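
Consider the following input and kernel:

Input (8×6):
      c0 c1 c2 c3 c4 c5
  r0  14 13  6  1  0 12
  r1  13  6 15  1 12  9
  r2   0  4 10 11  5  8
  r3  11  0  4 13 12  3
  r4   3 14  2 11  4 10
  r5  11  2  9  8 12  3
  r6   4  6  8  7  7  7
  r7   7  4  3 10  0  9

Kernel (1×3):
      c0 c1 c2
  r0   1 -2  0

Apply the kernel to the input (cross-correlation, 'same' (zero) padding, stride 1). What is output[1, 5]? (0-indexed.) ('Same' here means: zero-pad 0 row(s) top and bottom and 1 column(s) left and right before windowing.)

The receptive field on the zero-padded input at this output position is [12 9 0]. Elementwise product with the kernel and sum: 12·1 + 9·-2.

-6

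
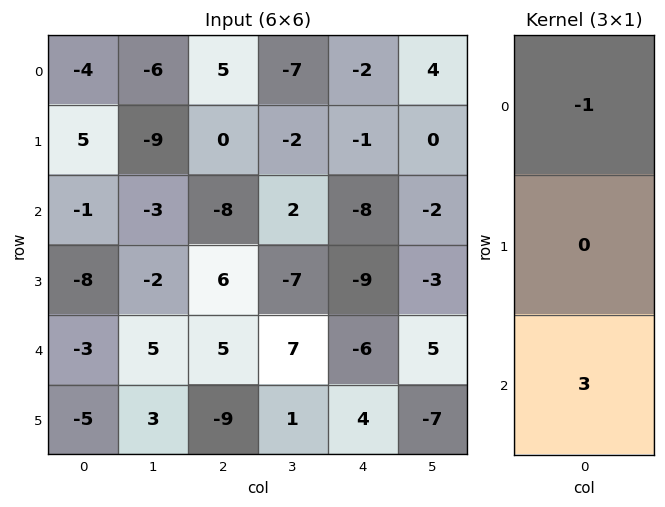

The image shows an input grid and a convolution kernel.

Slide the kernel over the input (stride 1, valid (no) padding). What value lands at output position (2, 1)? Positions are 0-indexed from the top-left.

The receptive field on the input at this output position is [-3 / -2 / 5]. Elementwise product with the kernel and sum: -3·-1 + 5·3.

18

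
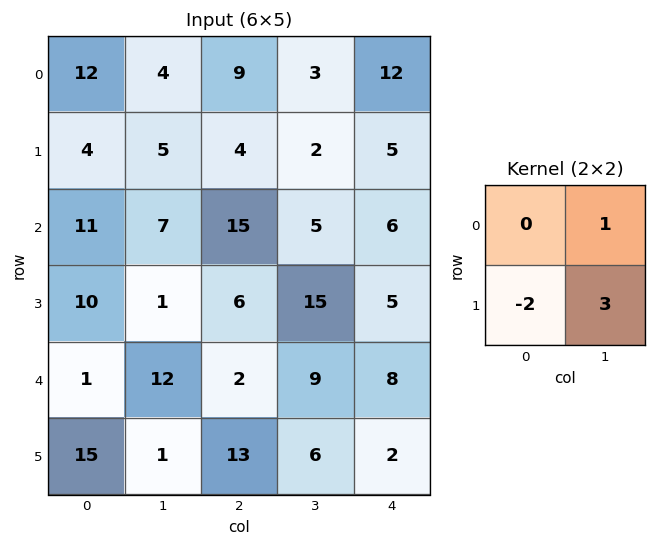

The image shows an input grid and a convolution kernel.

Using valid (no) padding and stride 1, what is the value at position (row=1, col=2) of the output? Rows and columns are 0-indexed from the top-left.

-13

The receptive field on the input at this output position is [4 2 / 15 5]. Elementwise product with the kernel and sum: 2·1 + 15·-2 + 5·3.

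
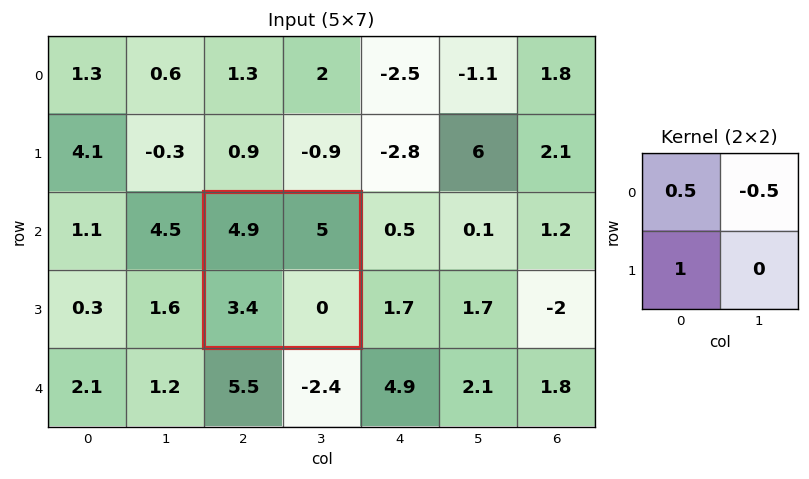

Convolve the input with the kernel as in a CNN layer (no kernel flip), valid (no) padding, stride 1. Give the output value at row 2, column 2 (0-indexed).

3.35

The receptive field on the input at this output position is [4.9 5 / 3.4 0]. Elementwise product with the kernel and sum: 4.9·0.5 + 5·-0.5 + 3.4·1.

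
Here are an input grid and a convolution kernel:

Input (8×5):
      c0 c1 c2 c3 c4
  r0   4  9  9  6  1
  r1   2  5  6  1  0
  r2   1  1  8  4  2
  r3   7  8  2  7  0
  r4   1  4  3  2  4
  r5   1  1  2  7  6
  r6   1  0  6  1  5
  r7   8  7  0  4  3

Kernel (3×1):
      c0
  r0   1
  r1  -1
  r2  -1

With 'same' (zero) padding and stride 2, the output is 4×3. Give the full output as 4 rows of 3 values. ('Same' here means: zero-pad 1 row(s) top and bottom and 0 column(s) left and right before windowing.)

-6 -15 -1
-6 -4 -2
5 -3 -10
-8 -4 -2

Output[0,0]: The receptive field on the zero-padded input at this output position is [0 / 4 / 2]. Elementwise product with the kernel and sum: 0·1 + 4·-1 + 2·-1.
Output[0,1]: The receptive field on the zero-padded input at this output position is [0 / 9 / 6]. Elementwise product with the kernel and sum: 0·1 + 9·-1 + 6·-1.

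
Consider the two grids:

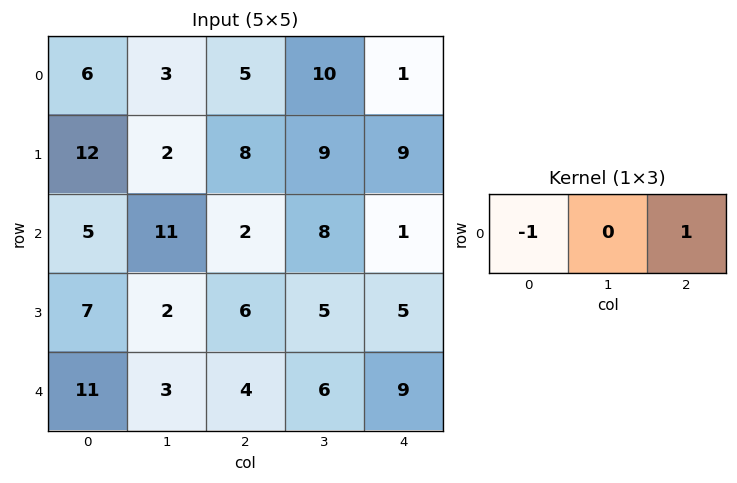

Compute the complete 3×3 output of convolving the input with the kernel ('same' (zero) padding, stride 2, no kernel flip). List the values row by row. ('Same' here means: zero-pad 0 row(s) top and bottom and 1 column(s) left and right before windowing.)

Output[0,0]: The receptive field on the zero-padded input at this output position is [0 6 3]. Elementwise product with the kernel and sum: 0·-1 + 3·1.

3 7 -10
11 -3 -8
3 3 -6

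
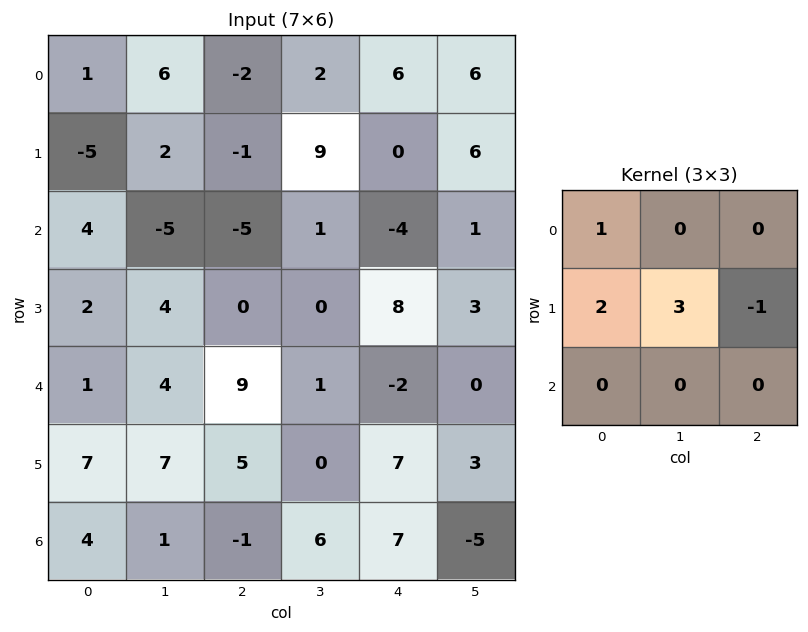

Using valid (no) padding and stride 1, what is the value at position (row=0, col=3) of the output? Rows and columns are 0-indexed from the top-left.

The receptive field on the input at this output position is [2 6 6 / 9 0 6 / 1 -4 1]. Elementwise product with the kernel and sum: 2·1 + 9·2 + 0·3 + 6·-1.

14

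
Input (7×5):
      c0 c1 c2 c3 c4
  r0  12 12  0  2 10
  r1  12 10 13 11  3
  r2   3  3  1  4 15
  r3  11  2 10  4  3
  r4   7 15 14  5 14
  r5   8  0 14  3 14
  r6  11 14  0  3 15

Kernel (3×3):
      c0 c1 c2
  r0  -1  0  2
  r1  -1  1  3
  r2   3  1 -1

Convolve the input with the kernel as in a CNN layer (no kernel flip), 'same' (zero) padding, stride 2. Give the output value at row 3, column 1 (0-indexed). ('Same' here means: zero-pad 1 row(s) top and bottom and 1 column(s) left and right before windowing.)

The receptive field on the zero-padded input at this output position is [0 14 3 / 14 0 3 / 0 0 0]. Elementwise product with the kernel and sum: 0·-1 + 3·2 + 14·-1 + 0·1 + 3·3 + 0·3 + 0·1 + 0·-1.

1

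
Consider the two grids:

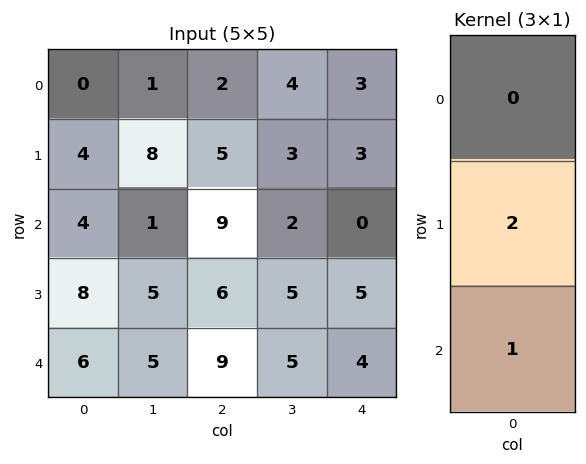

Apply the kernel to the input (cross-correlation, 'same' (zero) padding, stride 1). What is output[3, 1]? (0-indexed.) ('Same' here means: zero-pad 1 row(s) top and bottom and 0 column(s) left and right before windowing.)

15

The receptive field on the zero-padded input at this output position is [1 / 5 / 5]. Elementwise product with the kernel and sum: 5·2 + 5·1.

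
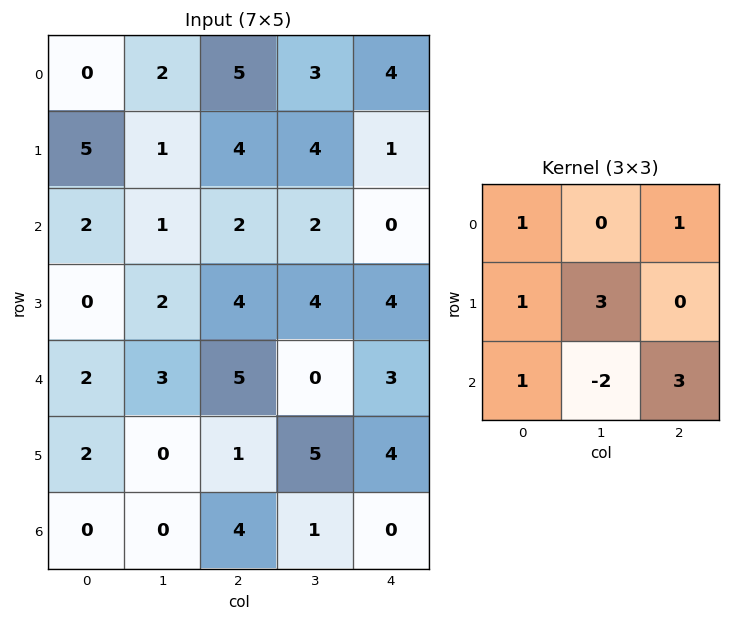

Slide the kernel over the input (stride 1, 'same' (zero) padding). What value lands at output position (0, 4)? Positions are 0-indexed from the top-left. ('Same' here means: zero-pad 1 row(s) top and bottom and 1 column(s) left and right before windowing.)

The receptive field on the zero-padded input at this output position is [0 0 0 / 3 4 0 / 4 1 0]. Elementwise product with the kernel and sum: 0·1 + 0·1 + 3·1 + 4·3 + 4·1 + 1·-2 + 0·3.

17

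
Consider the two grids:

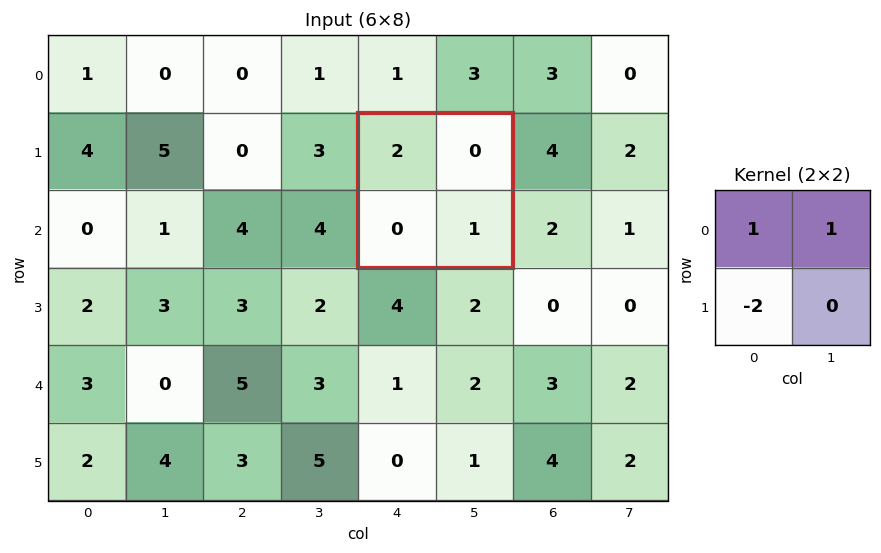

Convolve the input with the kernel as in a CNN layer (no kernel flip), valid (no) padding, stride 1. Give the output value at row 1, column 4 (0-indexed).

2

The receptive field on the input at this output position is [2 0 / 0 1]. Elementwise product with the kernel and sum: 2·1 + 0·1 + 0·-2.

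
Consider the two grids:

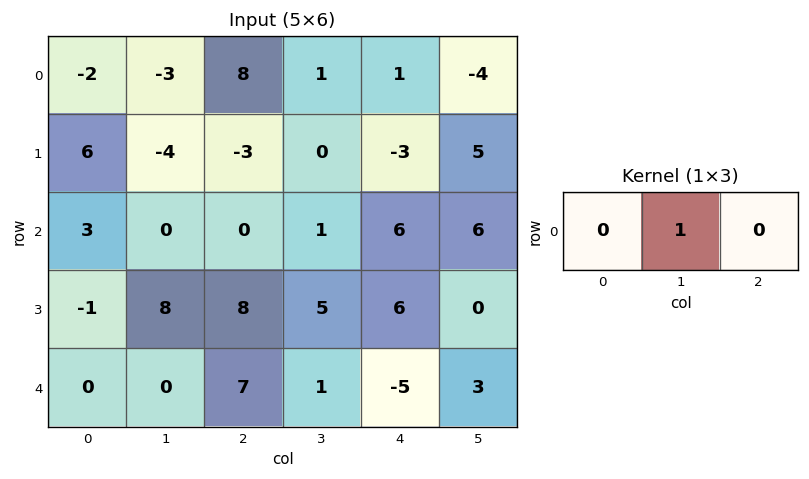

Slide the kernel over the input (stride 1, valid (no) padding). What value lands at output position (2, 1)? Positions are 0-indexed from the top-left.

0

The receptive field on the input at this output position is [0 0 1]. Elementwise product with the kernel and sum: 0·1.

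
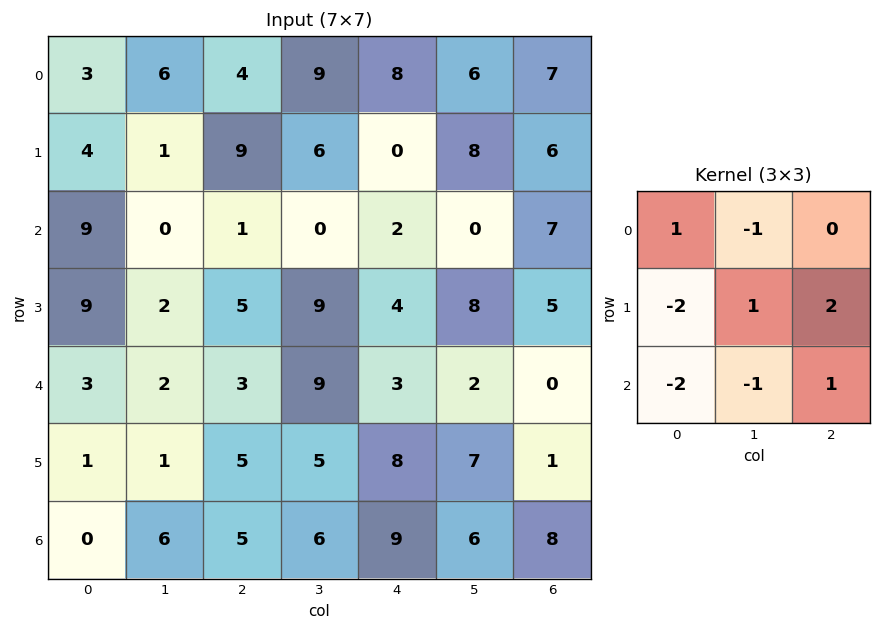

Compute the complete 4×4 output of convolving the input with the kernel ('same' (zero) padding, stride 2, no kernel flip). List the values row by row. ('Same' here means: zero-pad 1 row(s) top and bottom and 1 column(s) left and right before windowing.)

Output[0,0]: The receptive field on the zero-padded input at this output position is [0 0 0 / 0 3 6 / 0 4 1]. Elementwise product with the kernel and sum: 0·1 + 0·-1 + 0·-2 + 3·1 + 6·2 + 0·-2 + 4·-1 + 1·1.

12 5 -2 -27
-2 -7 -6 -12
-2 12 -17 -16
11 1 6 2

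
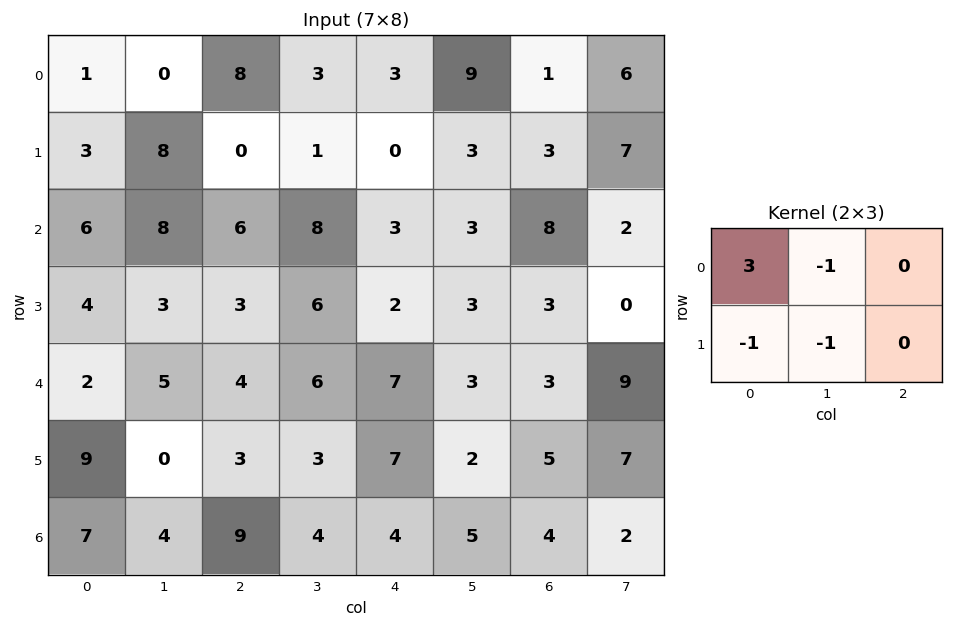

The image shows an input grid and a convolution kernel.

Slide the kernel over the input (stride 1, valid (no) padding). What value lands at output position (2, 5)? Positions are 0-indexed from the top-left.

-5

The receptive field on the input at this output position is [3 8 2 / 3 3 0]. Elementwise product with the kernel and sum: 3·3 + 8·-1 + 3·-1 + 3·-1.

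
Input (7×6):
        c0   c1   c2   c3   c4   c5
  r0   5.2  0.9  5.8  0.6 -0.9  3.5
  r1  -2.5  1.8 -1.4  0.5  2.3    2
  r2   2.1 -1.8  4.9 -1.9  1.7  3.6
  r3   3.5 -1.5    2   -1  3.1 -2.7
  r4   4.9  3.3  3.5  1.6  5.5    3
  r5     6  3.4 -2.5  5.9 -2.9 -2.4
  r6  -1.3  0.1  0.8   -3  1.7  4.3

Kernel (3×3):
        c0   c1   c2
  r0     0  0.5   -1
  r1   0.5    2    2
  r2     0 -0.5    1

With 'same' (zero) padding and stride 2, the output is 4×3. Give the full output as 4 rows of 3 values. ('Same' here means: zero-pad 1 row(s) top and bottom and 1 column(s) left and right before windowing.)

15.25 14.45 6.35
-5.7 1.9 4.55
20.05 21 21.1
-2.8 -11.5 11.45

Output[0,0]: The receptive field on the zero-padded input at this output position is [0 0 0 / 0 5.2 0.9 / 0 -2.5 1.8]. Elementwise product with the kernel and sum: 0·0.5 + 0·-1 + 0·0.5 + 5.2·2 + 0.9·2 + -2.5·-0.5 + 1.8·1.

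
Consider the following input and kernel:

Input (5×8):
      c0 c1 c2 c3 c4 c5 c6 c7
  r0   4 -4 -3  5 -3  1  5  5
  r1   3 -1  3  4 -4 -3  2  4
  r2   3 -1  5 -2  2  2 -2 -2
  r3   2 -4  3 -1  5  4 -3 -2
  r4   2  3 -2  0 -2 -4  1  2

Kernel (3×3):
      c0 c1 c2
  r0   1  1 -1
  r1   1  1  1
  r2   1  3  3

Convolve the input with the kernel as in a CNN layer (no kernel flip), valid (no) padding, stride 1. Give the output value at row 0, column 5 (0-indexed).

The receptive field on the input at this output position is [1 5 5 / -3 2 4 / 2 -2 -2]. Elementwise product with the kernel and sum: 1·1 + 5·1 + 5·-1 + -3·1 + 2·1 + 4·1 + 2·1 + -2·3 + -2·3.

-6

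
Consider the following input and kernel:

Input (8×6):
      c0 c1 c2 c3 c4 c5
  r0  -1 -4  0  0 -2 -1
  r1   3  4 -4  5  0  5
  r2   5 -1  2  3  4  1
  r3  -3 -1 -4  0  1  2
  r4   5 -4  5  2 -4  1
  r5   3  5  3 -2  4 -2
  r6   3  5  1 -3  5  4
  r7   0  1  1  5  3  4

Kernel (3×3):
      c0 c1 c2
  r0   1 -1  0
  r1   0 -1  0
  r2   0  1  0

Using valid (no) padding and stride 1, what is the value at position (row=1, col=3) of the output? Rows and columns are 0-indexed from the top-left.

2

The receptive field on the input at this output position is [5 0 5 / 3 4 1 / 0 1 2]. Elementwise product with the kernel and sum: 5·1 + 0·-1 + 4·-1 + 1·1.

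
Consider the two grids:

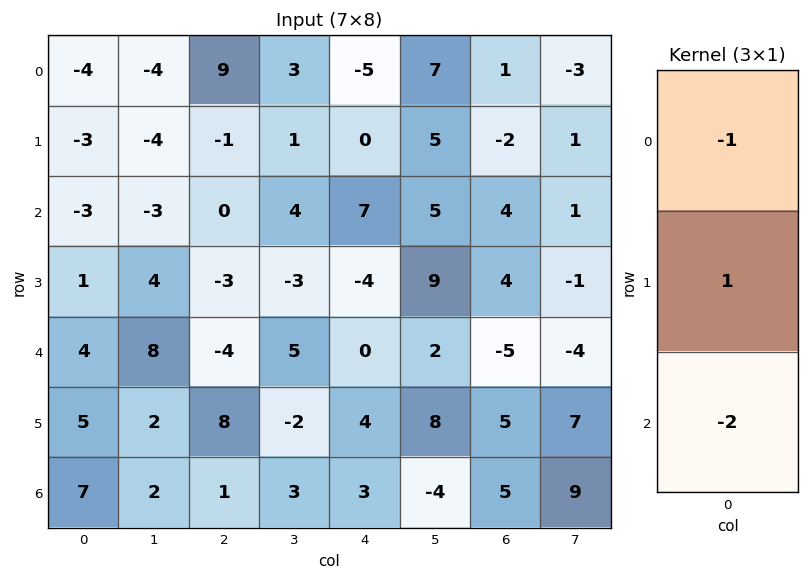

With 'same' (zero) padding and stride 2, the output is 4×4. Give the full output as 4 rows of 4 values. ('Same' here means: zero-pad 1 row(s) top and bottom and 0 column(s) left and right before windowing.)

2 11 -5 5
-2 7 15 -2
-7 -17 -4 -19
2 -7 -1 0

Output[0,0]: The receptive field on the zero-padded input at this output position is [0 / -4 / -3]. Elementwise product with the kernel and sum: 0·-1 + -4·1 + -3·-2.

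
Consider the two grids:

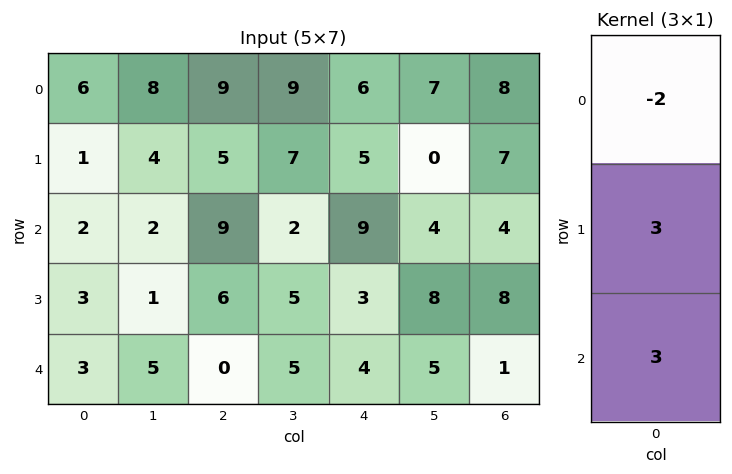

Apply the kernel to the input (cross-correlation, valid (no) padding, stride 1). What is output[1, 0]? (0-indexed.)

The receptive field on the input at this output position is [1 / 2 / 3]. Elementwise product with the kernel and sum: 1·-2 + 2·3 + 3·3.

13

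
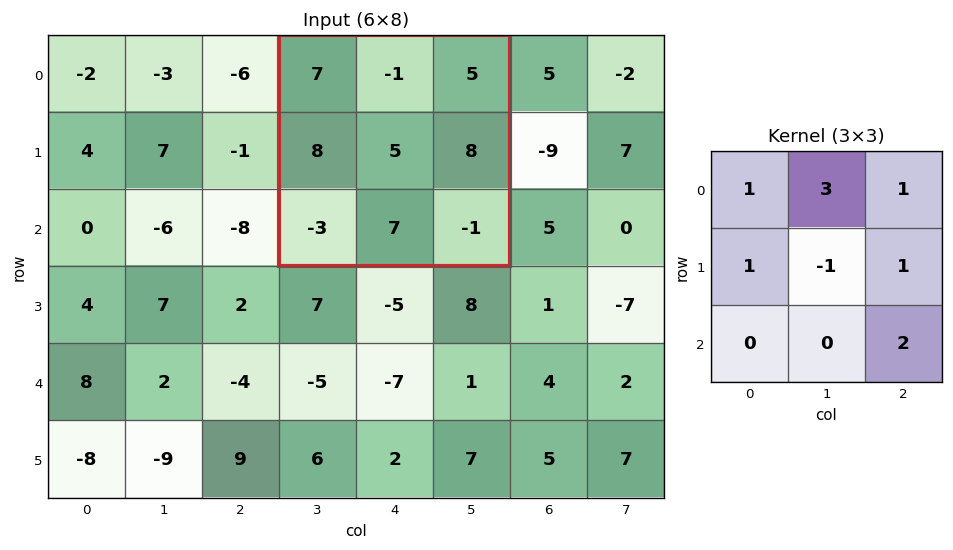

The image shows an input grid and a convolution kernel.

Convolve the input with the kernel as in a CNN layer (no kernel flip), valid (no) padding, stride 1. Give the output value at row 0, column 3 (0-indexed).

The receptive field on the input at this output position is [7 -1 5 / 8 5 8 / -3 7 -1]. Elementwise product with the kernel and sum: 7·1 + -1·3 + 5·1 + 8·1 + 5·-1 + 8·1 + -1·2.

18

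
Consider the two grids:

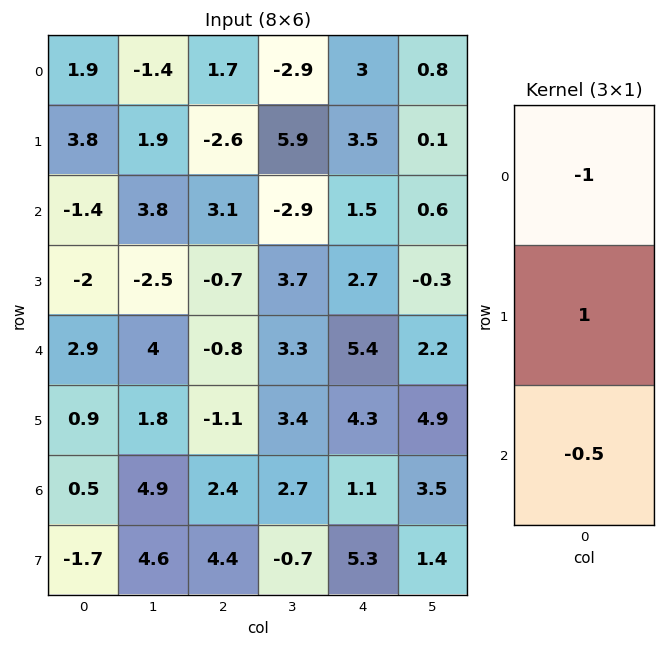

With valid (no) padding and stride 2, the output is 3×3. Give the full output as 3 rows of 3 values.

Output[0,0]: The receptive field on the input at this output position is [1.9 / 3.8 / -1.4]. Elementwise product with the kernel and sum: 1.9·-1 + 3.8·1 + -1.4·-0.5.
Output[0,1]: The receptive field on the input at this output position is [1.7 / -2.6 / 3.1]. Elementwise product with the kernel and sum: 1.7·-1 + -2.6·1 + 3.1·-0.5.

2.6 -5.85 -0.25
-2.05 -3.4 -1.5
-2.25 -1.5 -1.65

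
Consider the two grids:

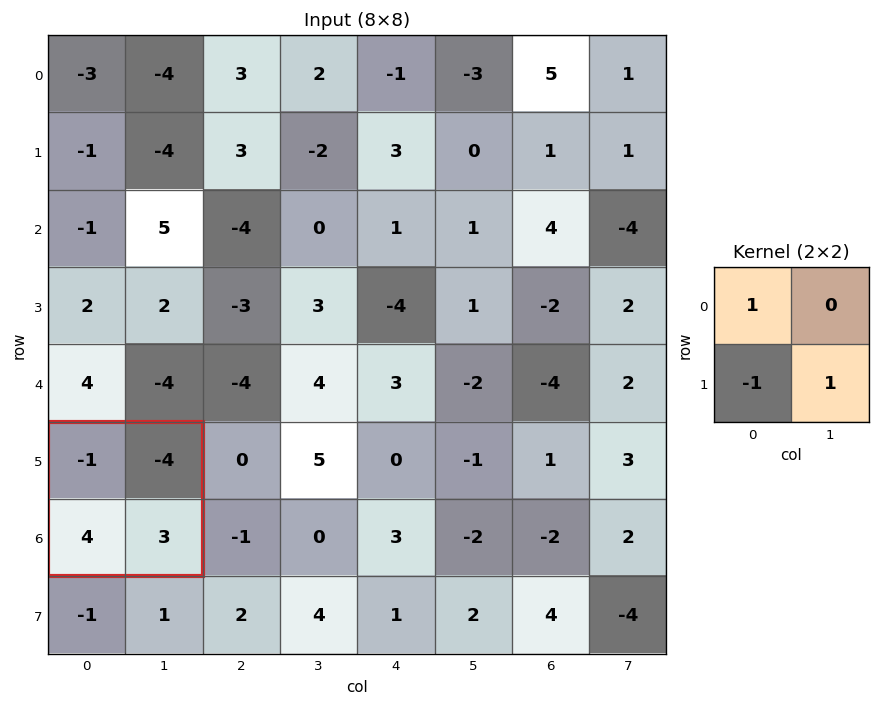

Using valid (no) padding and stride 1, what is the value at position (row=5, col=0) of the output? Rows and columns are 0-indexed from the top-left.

The receptive field on the input at this output position is [-1 -4 / 4 3]. Elementwise product with the kernel and sum: -1·1 + 4·-1 + 3·1.

-2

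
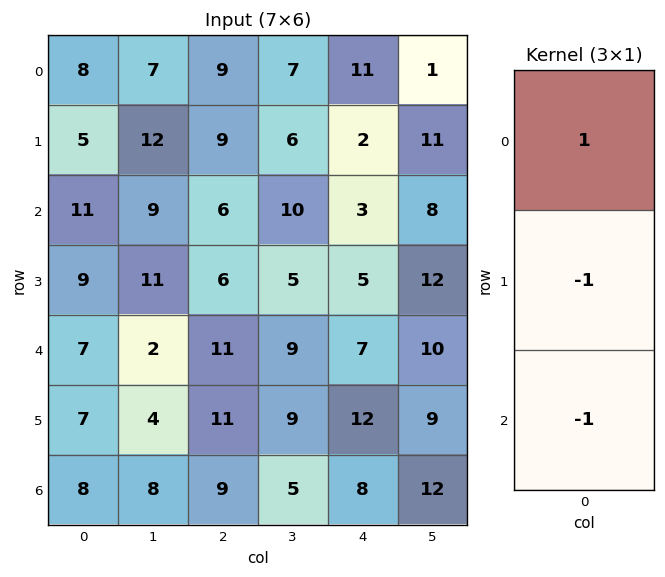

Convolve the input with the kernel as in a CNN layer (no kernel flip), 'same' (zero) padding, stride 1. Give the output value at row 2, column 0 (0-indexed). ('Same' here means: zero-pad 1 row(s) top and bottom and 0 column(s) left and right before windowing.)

-15

The receptive field on the zero-padded input at this output position is [5 / 11 / 9]. Elementwise product with the kernel and sum: 5·1 + 11·-1 + 9·-1.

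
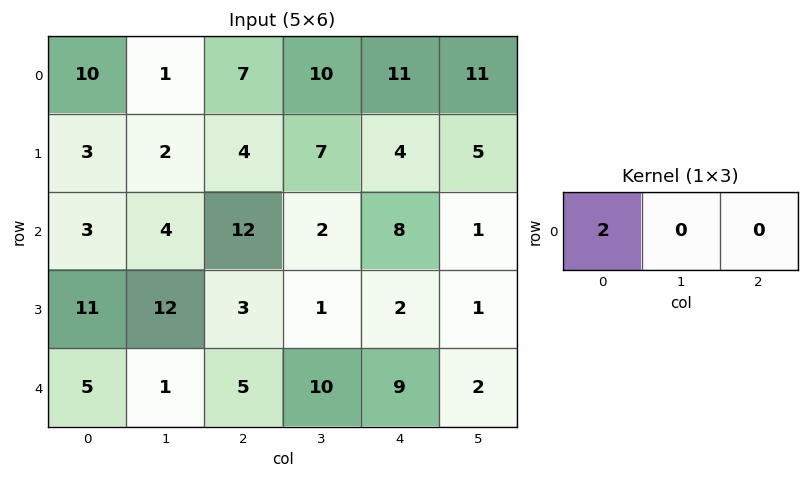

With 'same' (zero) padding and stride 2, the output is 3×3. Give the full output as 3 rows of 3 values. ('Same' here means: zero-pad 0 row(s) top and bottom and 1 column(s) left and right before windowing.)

Output[0,0]: The receptive field on the zero-padded input at this output position is [0 10 1]. Elementwise product with the kernel and sum: 0·2.

0 2 20
0 8 4
0 2 20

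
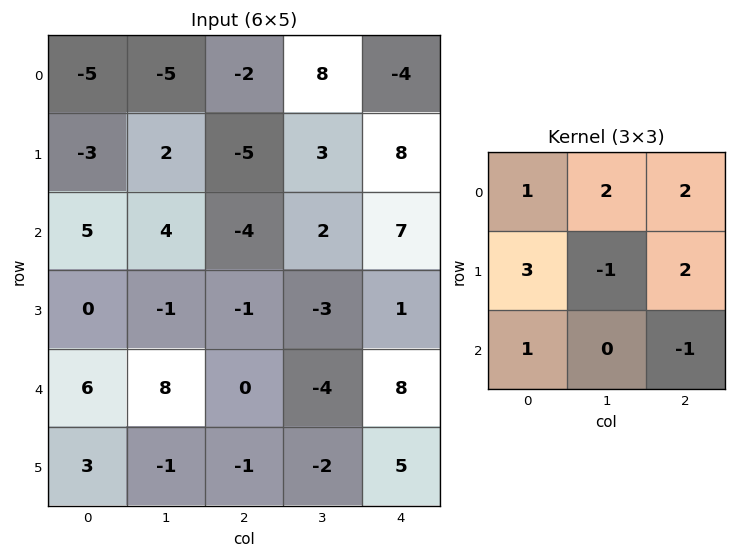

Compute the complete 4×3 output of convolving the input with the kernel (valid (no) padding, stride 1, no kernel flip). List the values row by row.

-31 26 -7
-5 20 15
10 4 8
10 8 9

Output[0,0]: The receptive field on the input at this output position is [-5 -5 -2 / -3 2 -5 / 5 4 -4]. Elementwise product with the kernel and sum: -5·1 + -5·2 + -2·2 + -3·3 + 2·-1 + -5·2 + 5·1 + -4·-1.
Output[0,1]: The receptive field on the input at this output position is [-5 -2 8 / 2 -5 3 / 4 -4 2]. Elementwise product with the kernel and sum: -5·1 + -2·2 + 8·2 + 2·3 + -5·-1 + 3·2 + 4·1 + 2·-1.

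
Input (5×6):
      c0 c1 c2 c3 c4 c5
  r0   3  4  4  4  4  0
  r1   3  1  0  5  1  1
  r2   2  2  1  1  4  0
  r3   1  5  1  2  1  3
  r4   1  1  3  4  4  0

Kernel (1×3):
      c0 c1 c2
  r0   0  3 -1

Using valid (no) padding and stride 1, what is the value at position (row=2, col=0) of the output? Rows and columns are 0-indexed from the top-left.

The receptive field on the input at this output position is [2 2 1]. Elementwise product with the kernel and sum: 2·3 + 1·-1.

5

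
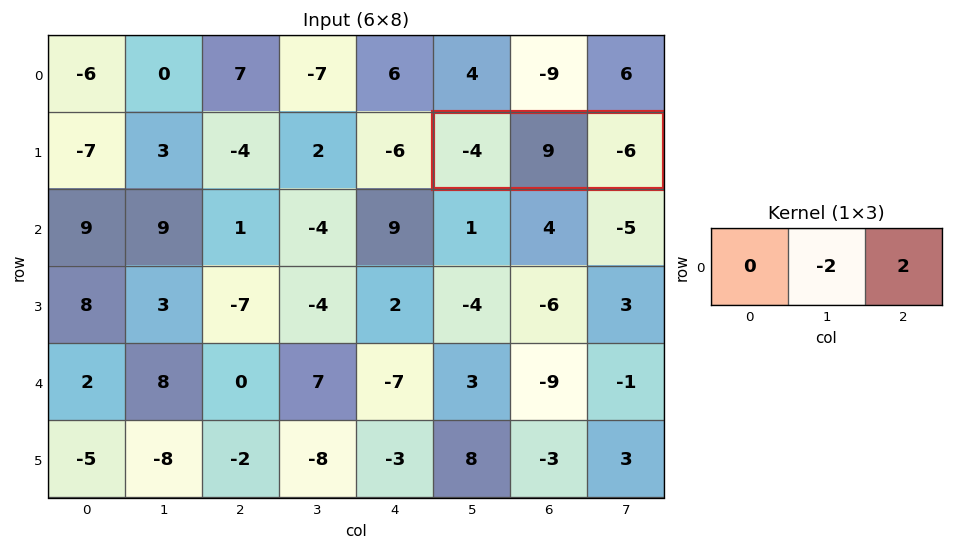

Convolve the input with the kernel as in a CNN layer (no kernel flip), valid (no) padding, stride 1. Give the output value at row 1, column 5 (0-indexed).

The receptive field on the input at this output position is [-4 9 -6]. Elementwise product with the kernel and sum: 9·-2 + -6·2.

-30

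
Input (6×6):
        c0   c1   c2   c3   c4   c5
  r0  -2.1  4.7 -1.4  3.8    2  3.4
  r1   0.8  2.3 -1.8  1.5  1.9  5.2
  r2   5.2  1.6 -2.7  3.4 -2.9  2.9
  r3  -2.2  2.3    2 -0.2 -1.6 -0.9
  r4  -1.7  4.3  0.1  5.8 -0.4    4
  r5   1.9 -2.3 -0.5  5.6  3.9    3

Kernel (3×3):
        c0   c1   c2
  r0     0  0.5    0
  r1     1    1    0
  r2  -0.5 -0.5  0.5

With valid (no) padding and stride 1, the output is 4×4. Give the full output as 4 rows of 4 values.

0.7 2.05 -0.2 5.6
8.9 -4.25 -0.25 1.9
-0.35 3.65 0.35 -3.95
3.7 9.6 5.2 1.35

Output[0,0]: The receptive field on the input at this output position is [-2.1 4.7 -1.4 / 0.8 2.3 -1.8 / 5.2 1.6 -2.7]. Elementwise product with the kernel and sum: 4.7·0.5 + 0.8·1 + 2.3·1 + 5.2·-0.5 + 1.6·-0.5 + -2.7·0.5.
Output[0,1]: The receptive field on the input at this output position is [4.7 -1.4 3.8 / 2.3 -1.8 1.5 / 1.6 -2.7 3.4]. Elementwise product with the kernel and sum: -1.4·0.5 + 2.3·1 + -1.8·1 + 1.6·-0.5 + -2.7·-0.5 + 3.4·0.5.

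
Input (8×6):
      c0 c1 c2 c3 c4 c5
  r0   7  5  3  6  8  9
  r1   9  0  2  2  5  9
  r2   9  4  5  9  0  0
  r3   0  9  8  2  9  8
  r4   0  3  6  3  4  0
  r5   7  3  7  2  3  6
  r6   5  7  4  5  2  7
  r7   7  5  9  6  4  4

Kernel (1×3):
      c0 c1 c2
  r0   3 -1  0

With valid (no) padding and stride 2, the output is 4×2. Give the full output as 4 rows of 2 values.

Output[0,0]: The receptive field on the input at this output position is [7 5 3]. Elementwise product with the kernel and sum: 7·3 + 5·-1.

16 3
23 6
-3 15
8 7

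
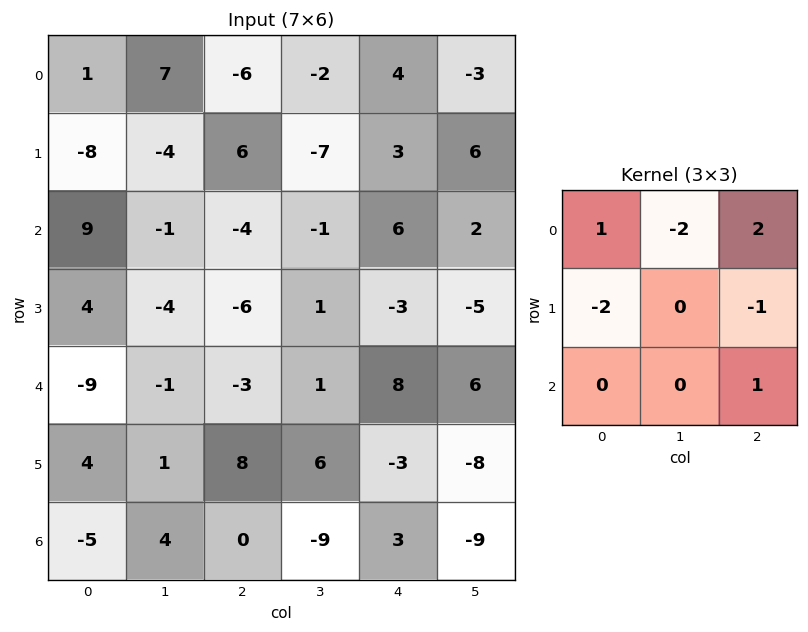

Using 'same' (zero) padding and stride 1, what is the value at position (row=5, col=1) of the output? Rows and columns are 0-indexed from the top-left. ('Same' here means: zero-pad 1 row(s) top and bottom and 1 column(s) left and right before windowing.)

-29

The receptive field on the zero-padded input at this output position is [-9 -1 -3 / 4 1 8 / -5 4 0]. Elementwise product with the kernel and sum: -9·1 + -1·-2 + -3·2 + 4·-2 + 8·-1 + 0·1.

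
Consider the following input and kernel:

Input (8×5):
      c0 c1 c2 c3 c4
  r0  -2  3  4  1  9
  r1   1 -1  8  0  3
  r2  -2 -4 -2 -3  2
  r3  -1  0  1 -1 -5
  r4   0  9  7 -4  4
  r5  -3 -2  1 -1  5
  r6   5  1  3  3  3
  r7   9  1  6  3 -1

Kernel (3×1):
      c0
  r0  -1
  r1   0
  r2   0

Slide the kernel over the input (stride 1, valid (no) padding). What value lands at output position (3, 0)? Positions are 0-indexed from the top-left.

The receptive field on the input at this output position is [-1 / 0 / -3]. Elementwise product with the kernel and sum: -1·-1.

1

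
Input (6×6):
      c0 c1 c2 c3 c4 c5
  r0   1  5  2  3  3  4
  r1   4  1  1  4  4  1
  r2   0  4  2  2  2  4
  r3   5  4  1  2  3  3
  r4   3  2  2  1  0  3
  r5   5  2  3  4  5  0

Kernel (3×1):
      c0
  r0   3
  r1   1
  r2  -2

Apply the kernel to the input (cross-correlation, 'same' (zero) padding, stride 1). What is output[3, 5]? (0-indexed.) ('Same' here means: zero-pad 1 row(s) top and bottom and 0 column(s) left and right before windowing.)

The receptive field on the zero-padded input at this output position is [4 / 3 / 3]. Elementwise product with the kernel and sum: 4·3 + 3·1 + 3·-2.

9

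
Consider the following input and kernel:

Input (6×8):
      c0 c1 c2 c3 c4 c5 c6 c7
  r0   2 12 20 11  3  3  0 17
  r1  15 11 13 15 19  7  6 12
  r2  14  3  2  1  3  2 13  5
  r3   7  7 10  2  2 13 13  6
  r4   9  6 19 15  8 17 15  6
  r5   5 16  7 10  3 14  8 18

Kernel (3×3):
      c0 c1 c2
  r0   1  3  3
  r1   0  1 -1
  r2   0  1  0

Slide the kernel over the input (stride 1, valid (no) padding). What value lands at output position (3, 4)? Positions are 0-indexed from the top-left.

The receptive field on the input at this output position is [2 13 13 / 8 17 15 / 3 14 8]. Elementwise product with the kernel and sum: 2·1 + 13·3 + 13·3 + 17·1 + 15·-1 + 14·1.

96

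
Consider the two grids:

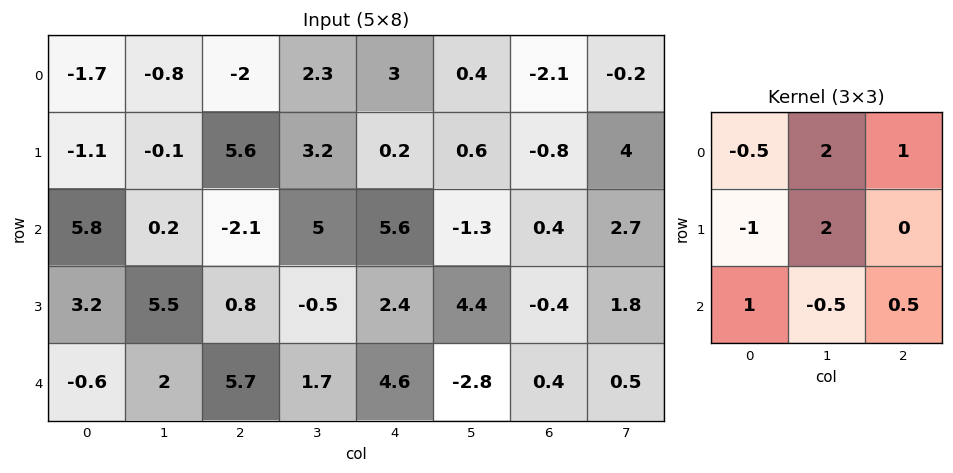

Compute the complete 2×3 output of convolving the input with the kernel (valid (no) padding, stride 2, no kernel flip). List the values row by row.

2.8 7.6 4.65
4.45 22 7.6

Output[0,0]: The receptive field on the input at this output position is [-1.7 -0.8 -2 / -1.1 -0.1 5.6 / 5.8 0.2 -2.1]. Elementwise product with the kernel and sum: -1.7·-0.5 + -0.8·2 + -2·1 + -1.1·-1 + -0.1·2 + 5.8·1 + 0.2·-0.5 + -2.1·0.5.
Output[0,1]: The receptive field on the input at this output position is [-2 2.3 3 / 5.6 3.2 0.2 / -2.1 5 5.6]. Elementwise product with the kernel and sum: -2·-0.5 + 2.3·2 + 3·1 + 5.6·-1 + 3.2·2 + -2.1·1 + 5·-0.5 + 5.6·0.5.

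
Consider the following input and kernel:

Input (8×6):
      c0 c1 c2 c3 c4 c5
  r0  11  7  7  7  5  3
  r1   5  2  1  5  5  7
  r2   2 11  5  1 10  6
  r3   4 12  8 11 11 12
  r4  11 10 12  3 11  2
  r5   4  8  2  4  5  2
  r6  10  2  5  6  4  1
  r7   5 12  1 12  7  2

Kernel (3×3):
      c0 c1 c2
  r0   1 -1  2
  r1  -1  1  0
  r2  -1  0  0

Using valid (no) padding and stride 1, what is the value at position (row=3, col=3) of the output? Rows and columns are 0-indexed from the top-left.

28

The receptive field on the input at this output position is [11 11 12 / 3 11 2 / 4 5 2]. Elementwise product with the kernel and sum: 11·1 + 11·-1 + 12·2 + 3·-1 + 11·1 + 4·-1.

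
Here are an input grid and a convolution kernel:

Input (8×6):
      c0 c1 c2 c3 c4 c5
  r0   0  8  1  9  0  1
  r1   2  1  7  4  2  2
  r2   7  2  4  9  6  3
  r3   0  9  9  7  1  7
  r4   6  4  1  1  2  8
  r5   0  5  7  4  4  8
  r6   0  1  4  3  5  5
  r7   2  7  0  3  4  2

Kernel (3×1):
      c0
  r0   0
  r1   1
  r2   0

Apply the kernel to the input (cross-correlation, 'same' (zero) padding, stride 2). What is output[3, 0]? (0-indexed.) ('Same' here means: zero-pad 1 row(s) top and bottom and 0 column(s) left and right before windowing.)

The receptive field on the zero-padded input at this output position is [0 / 0 / 2]. Elementwise product with the kernel and sum: 0·1.

0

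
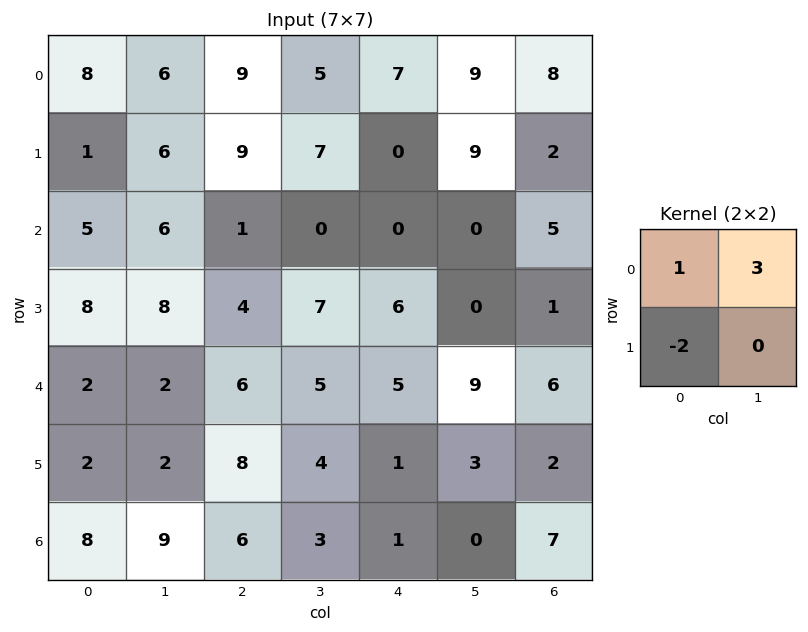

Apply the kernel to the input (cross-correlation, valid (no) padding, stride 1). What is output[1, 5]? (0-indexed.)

The receptive field on the input at this output position is [9 2 / 0 5]. Elementwise product with the kernel and sum: 9·1 + 2·3 + 0·-2.

15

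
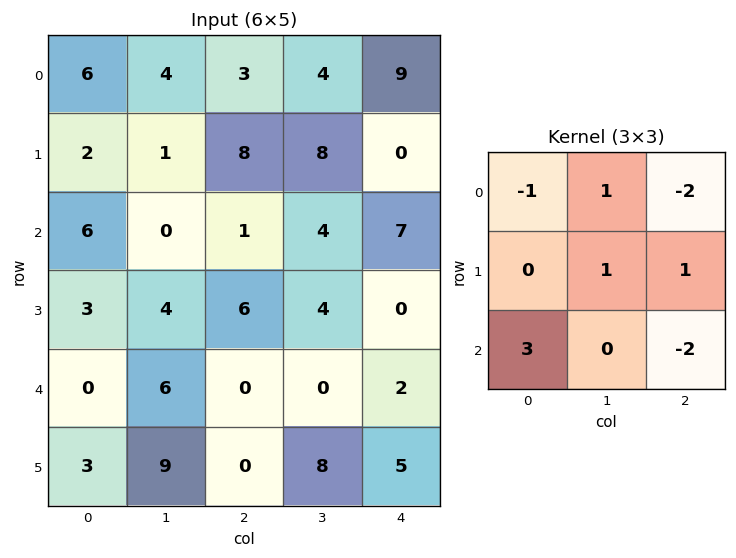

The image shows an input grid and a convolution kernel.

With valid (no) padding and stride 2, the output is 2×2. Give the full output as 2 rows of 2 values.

Output[0,0]: The receptive field on the input at this output position is [6 4 3 / 2 1 8 / 6 0 1]. Elementwise product with the kernel and sum: 6·-1 + 4·1 + 3·-2 + 1·1 + 8·1 + 6·3 + 1·-2.

17 -20
2 -11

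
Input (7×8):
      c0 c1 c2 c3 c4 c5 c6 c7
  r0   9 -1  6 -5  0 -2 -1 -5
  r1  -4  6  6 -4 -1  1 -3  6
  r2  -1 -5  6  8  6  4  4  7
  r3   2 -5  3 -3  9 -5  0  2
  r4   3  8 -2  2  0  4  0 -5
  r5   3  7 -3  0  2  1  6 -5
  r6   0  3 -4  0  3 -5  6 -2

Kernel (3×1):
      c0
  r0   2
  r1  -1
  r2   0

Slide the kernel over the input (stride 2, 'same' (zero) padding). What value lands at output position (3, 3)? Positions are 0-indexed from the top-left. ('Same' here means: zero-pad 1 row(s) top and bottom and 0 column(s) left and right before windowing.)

The receptive field on the zero-padded input at this output position is [6 / 6 / 0]. Elementwise product with the kernel and sum: 6·2 + 6·-1.

6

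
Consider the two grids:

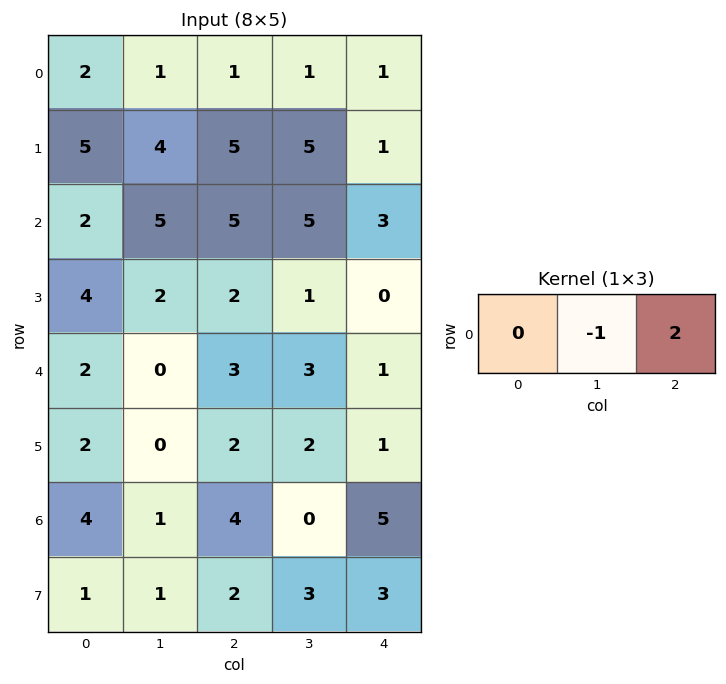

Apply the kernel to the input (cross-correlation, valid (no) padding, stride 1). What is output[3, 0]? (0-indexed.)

2

The receptive field on the input at this output position is [4 2 2]. Elementwise product with the kernel and sum: 2·-1 + 2·2.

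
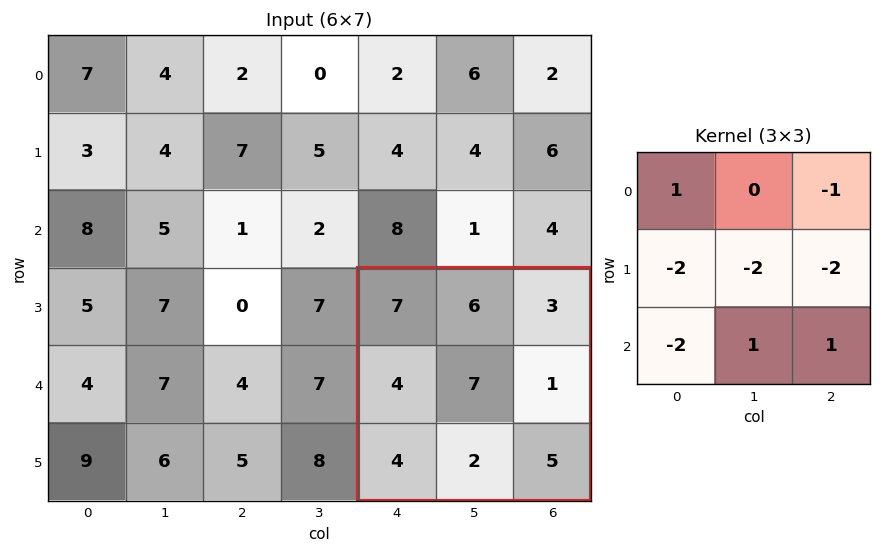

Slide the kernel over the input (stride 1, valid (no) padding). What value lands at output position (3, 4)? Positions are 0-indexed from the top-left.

The receptive field on the input at this output position is [7 6 3 / 4 7 1 / 4 2 5]. Elementwise product with the kernel and sum: 7·1 + 3·-1 + 4·-2 + 7·-2 + 1·-2 + 4·-2 + 2·1 + 5·1.

-21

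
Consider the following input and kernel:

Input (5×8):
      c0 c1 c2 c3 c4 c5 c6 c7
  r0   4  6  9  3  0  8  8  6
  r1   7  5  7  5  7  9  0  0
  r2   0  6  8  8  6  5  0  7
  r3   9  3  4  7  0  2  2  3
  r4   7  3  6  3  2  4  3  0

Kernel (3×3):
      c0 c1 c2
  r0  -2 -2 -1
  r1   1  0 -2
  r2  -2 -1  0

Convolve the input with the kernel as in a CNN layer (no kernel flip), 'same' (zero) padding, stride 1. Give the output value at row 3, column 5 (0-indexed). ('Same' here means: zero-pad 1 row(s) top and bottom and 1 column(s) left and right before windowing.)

The receptive field on the zero-padded input at this output position is [6 5 0 / 0 2 2 / 2 4 3]. Elementwise product with the kernel and sum: 6·-2 + 5·-2 + 0·-1 + 0·1 + 2·-2 + 2·-2 + 4·-1.

-34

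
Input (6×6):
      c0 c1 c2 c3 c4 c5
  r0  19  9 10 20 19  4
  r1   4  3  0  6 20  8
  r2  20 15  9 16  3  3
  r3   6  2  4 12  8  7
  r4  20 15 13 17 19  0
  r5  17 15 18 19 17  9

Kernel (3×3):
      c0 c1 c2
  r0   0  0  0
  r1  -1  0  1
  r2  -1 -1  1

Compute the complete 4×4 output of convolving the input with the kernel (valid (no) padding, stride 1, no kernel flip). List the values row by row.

Output[0,0]: The receptive field on the input at this output position is [19 9 10 / 4 3 0 / 20 15 9]. Elementwise product with the kernel and sum: 4·-1 + 0·1 + 20·-1 + 15·-1 + 9·1.

-30 -5 -2 -14
-15 7 -14 -26
-24 -1 -7 -41
-21 -12 -14 -44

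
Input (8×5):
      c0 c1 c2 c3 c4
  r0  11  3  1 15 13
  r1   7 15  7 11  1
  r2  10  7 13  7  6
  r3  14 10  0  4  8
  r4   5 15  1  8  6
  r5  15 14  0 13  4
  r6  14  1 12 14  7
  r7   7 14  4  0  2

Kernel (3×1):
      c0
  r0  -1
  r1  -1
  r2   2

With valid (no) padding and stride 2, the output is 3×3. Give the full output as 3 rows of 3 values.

Output[0,0]: The receptive field on the input at this output position is [11 / 7 / 10]. Elementwise product with the kernel and sum: 11·-1 + 7·-1 + 10·2.

2 18 -2
-14 -11 -2
8 23 4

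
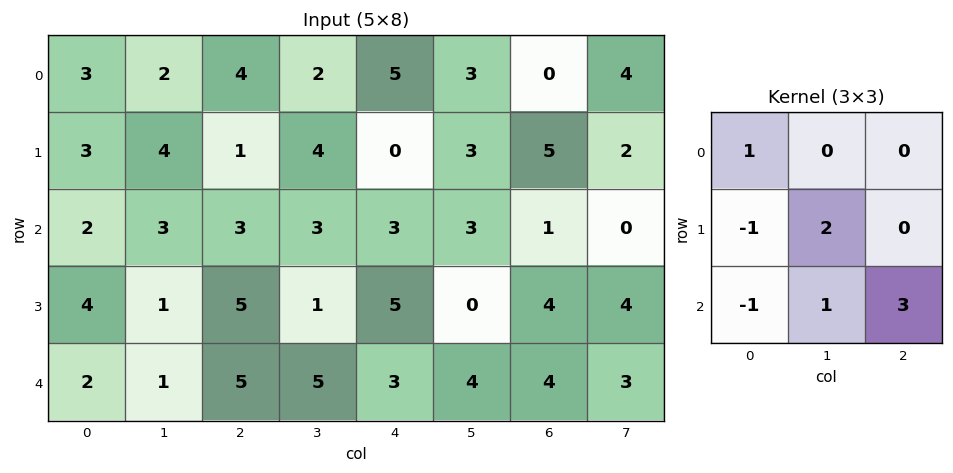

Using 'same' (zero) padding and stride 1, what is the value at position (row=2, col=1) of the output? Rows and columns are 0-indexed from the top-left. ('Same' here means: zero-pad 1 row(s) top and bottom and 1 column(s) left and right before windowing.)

19

The receptive field on the zero-padded input at this output position is [3 4 1 / 2 3 3 / 4 1 5]. Elementwise product with the kernel and sum: 3·1 + 2·-1 + 3·2 + 4·-1 + 1·1 + 5·3.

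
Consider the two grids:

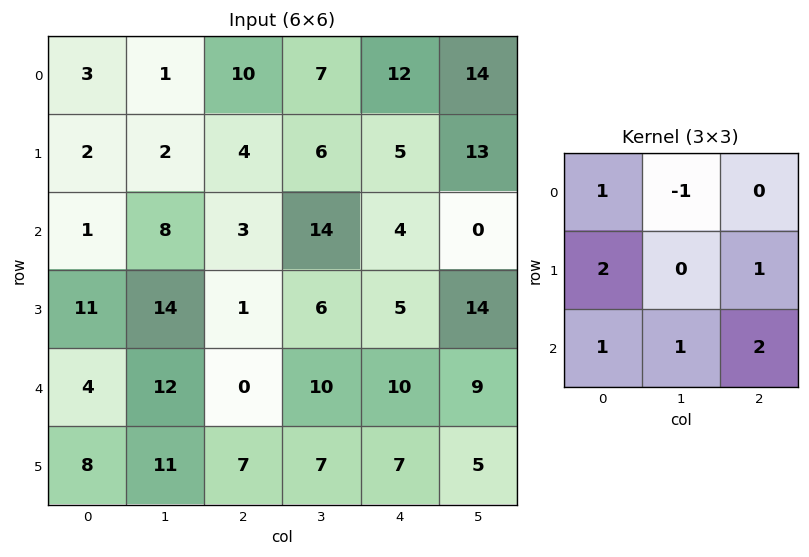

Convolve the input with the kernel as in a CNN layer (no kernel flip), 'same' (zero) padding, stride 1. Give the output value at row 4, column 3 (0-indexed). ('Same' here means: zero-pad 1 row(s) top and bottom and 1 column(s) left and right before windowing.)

The receptive field on the zero-padded input at this output position is [1 6 5 / 0 10 10 / 7 7 7]. Elementwise product with the kernel and sum: 1·1 + 6·-1 + 0·2 + 10·1 + 7·1 + 7·1 + 7·2.

33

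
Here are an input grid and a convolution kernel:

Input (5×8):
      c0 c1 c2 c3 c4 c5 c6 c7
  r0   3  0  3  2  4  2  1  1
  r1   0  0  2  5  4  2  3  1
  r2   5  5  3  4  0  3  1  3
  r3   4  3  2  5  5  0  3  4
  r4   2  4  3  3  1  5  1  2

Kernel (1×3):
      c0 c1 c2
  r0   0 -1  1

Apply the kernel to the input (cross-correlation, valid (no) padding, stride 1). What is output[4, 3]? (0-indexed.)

The receptive field on the input at this output position is [3 1 5]. Elementwise product with the kernel and sum: 1·-1 + 5·1.

4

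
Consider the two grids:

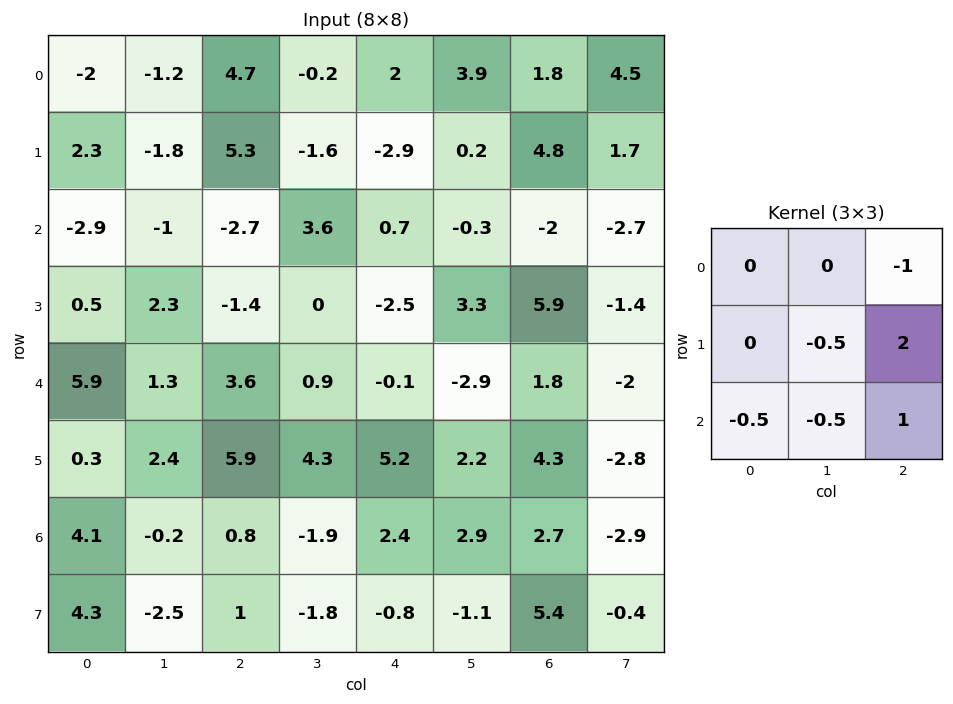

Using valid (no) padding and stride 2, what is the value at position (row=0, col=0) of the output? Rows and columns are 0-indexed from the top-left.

The receptive field on the input at this output position is [-2 -1.2 4.7 / 2.3 -1.8 5.3 / -2.9 -1 -2.7]. Elementwise product with the kernel and sum: 4.7·-1 + -1.8·-0.5 + 5.3·2 + -2.9·-0.5 + -1·-0.5 + -2.7·1.

6.05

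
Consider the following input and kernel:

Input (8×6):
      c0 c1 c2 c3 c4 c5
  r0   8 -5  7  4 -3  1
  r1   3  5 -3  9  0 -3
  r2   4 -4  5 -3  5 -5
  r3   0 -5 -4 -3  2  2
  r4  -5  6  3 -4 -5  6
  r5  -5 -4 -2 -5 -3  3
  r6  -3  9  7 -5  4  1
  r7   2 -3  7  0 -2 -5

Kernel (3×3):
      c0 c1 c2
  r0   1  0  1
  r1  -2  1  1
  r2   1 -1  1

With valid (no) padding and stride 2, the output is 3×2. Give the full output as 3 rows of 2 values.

24 32
-8 19
-3 10

Output[0,0]: The receptive field on the input at this output position is [8 -5 7 / 3 5 -3 / 4 -4 5]. Elementwise product with the kernel and sum: 8·1 + 7·1 + 3·-2 + 5·1 + -3·1 + 4·1 + -4·-1 + 5·1.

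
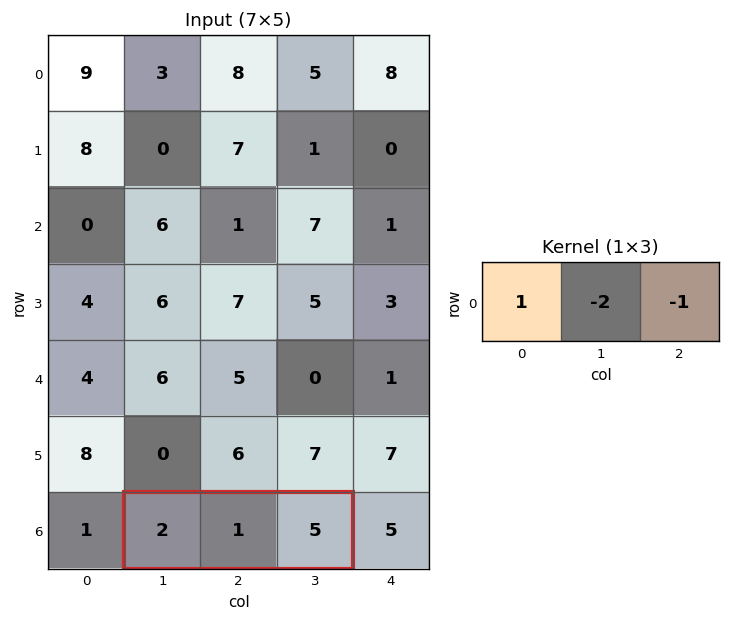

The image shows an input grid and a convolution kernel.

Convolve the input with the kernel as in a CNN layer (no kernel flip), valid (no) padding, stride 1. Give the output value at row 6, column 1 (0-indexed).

-5

The receptive field on the input at this output position is [2 1 5]. Elementwise product with the kernel and sum: 2·1 + 1·-2 + 5·-1.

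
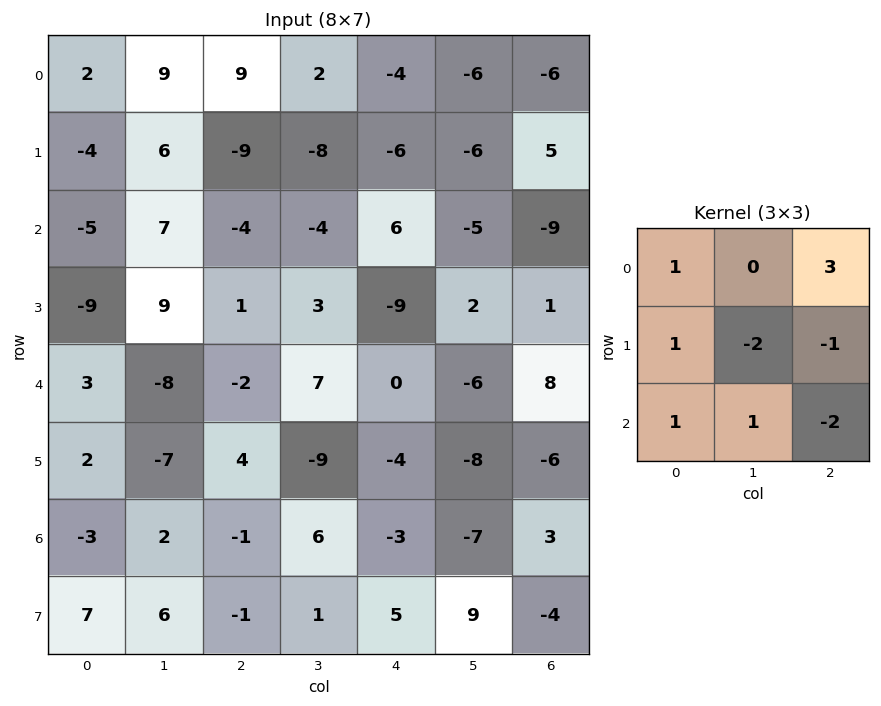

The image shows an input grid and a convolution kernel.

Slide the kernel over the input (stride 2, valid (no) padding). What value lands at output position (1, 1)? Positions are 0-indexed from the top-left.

The receptive field on the input at this output position is [-4 -4 6 / 1 3 -9 / -2 7 0]. Elementwise product with the kernel and sum: -4·1 + 6·3 + 1·1 + 3·-2 + -9·-1 + -2·1 + 7·1 + 0·-2.

23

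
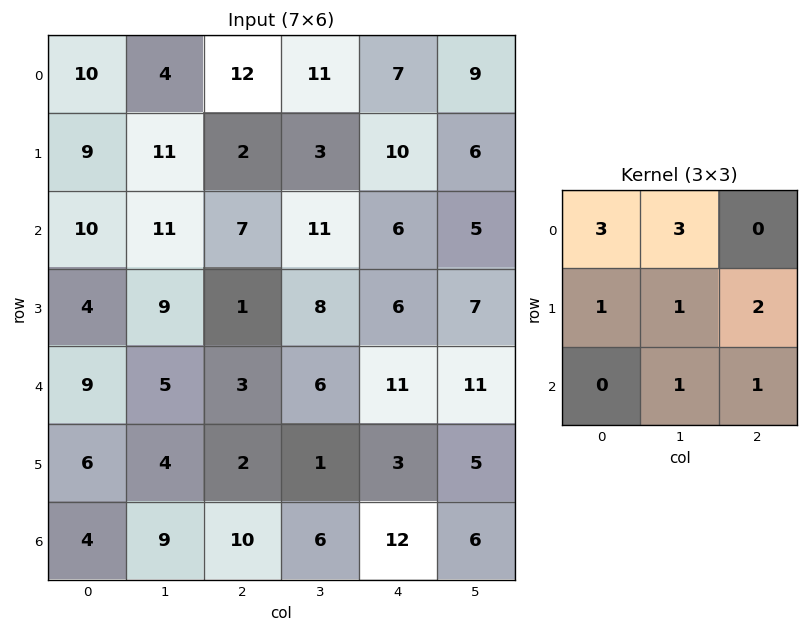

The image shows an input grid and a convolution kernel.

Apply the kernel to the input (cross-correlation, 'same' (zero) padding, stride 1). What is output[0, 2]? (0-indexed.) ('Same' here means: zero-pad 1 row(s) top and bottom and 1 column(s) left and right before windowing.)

43

The receptive field on the zero-padded input at this output position is [0 0 0 / 4 12 11 / 11 2 3]. Elementwise product with the kernel and sum: 0·3 + 0·3 + 4·1 + 12·1 + 11·2 + 2·1 + 3·1.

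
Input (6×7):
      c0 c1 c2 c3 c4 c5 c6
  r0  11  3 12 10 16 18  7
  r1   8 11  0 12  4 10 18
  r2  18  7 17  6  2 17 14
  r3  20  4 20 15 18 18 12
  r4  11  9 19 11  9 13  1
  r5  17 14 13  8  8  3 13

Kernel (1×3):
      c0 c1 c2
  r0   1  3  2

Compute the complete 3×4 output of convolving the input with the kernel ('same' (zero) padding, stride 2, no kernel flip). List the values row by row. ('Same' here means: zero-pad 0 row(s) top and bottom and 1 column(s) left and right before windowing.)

Output[0,0]: The receptive field on the zero-padded input at this output position is [0 11 3]. Elementwise product with the kernel and sum: 0·1 + 11·3 + 3·2.
Output[0,1]: The receptive field on the zero-padded input at this output position is [3 12 10]. Elementwise product with the kernel and sum: 3·1 + 12·3 + 10·2.

39 59 94 39
68 70 46 59
51 88 64 16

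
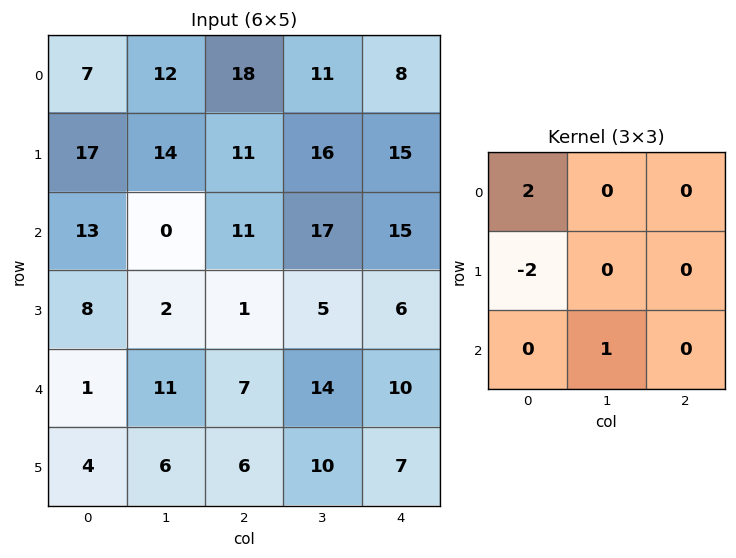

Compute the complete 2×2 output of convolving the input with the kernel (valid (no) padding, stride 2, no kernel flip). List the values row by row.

-20 31
21 34

Output[0,0]: The receptive field on the input at this output position is [7 12 18 / 17 14 11 / 13 0 11]. Elementwise product with the kernel and sum: 7·2 + 17·-2 + 0·1.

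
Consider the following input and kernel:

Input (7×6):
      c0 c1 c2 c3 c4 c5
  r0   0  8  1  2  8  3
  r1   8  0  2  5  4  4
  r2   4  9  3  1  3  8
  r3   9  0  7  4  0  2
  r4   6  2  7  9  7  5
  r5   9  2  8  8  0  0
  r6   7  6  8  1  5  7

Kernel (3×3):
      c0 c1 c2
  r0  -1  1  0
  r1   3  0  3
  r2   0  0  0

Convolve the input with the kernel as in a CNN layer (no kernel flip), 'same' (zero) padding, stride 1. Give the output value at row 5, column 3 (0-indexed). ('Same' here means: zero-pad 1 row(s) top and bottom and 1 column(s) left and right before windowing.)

The receptive field on the zero-padded input at this output position is [7 9 7 / 8 8 0 / 8 1 5]. Elementwise product with the kernel and sum: 7·-1 + 9·1 + 8·3 + 0·3.

26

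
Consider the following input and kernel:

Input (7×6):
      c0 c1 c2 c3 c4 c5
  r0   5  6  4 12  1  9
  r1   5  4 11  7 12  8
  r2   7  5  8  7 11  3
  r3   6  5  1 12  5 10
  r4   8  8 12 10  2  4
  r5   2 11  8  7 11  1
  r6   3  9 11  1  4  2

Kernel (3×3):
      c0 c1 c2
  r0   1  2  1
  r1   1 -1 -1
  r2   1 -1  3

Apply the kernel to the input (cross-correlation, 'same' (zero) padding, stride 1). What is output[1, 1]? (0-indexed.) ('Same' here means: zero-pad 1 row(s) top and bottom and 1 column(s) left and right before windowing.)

The receptive field on the zero-padded input at this output position is [5 6 4 / 5 4 11 / 7 5 8]. Elementwise product with the kernel and sum: 5·1 + 6·2 + 4·1 + 5·1 + 4·-1 + 11·-1 + 7·1 + 5·-1 + 8·3.

37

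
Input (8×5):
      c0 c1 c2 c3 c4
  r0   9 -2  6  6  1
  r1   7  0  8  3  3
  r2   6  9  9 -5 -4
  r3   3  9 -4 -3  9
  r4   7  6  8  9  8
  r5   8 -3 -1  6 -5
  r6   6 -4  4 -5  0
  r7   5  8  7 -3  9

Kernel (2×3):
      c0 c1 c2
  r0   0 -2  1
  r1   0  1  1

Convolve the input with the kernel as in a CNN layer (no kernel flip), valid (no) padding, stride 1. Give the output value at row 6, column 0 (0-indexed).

The receptive field on the input at this output position is [6 -4 4 / 5 8 7]. Elementwise product with the kernel and sum: -4·-2 + 4·1 + 8·1 + 7·1.

27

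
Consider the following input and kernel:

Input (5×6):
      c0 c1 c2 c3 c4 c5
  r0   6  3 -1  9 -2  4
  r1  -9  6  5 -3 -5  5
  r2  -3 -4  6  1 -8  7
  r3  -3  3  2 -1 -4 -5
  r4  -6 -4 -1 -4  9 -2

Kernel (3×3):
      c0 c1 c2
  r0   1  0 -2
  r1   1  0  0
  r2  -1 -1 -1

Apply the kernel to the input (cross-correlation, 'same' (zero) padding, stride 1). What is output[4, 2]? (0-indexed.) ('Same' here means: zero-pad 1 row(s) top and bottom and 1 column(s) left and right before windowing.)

1

The receptive field on the zero-padded input at this output position is [3 2 -1 / -4 -1 -4 / 0 0 0]. Elementwise product with the kernel and sum: 3·1 + -1·-2 + -4·1 + 0·-1 + 0·-1 + 0·-1.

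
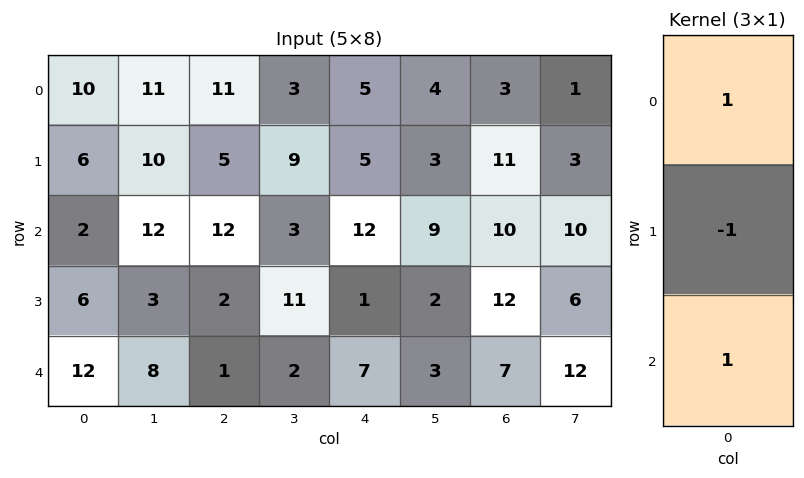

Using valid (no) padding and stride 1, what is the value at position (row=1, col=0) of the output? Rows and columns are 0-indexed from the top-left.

10

The receptive field on the input at this output position is [6 / 2 / 6]. Elementwise product with the kernel and sum: 6·1 + 2·-1 + 6·1.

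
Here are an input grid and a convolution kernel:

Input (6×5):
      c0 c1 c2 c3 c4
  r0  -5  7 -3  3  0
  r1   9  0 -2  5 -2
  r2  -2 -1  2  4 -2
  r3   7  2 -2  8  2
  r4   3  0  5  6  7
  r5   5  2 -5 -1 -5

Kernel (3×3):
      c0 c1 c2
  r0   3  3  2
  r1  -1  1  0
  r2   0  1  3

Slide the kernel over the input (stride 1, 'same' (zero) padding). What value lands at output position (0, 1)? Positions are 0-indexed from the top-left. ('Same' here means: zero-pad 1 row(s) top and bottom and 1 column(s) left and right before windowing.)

6

The receptive field on the zero-padded input at this output position is [0 0 0 / -5 7 -3 / 9 0 -2]. Elementwise product with the kernel and sum: 0·3 + 0·3 + 0·2 + -5·-1 + 7·1 + 0·1 + -2·3.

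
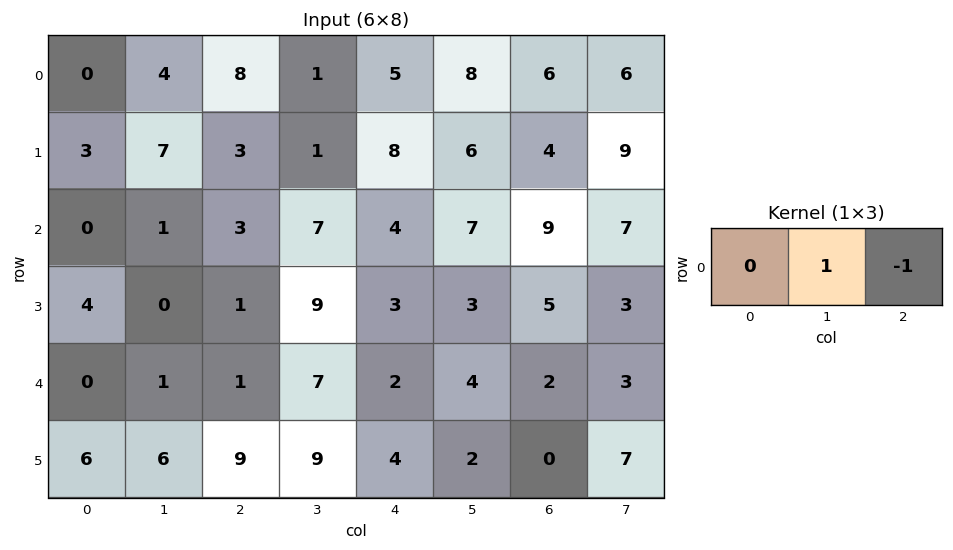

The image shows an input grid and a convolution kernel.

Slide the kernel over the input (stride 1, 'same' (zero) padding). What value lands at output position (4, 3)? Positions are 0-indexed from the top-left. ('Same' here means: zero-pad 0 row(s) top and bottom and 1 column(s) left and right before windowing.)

5

The receptive field on the zero-padded input at this output position is [1 7 2]. Elementwise product with the kernel and sum: 7·1 + 2·-1.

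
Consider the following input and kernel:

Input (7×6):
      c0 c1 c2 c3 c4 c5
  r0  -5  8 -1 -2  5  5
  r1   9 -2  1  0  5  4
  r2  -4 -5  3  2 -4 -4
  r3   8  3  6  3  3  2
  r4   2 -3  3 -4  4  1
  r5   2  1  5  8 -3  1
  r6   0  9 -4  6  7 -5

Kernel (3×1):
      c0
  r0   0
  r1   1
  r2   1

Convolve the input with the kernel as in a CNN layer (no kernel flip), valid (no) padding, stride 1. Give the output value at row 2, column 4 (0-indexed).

7

The receptive field on the input at this output position is [-4 / 3 / 4]. Elementwise product with the kernel and sum: 3·1 + 4·1.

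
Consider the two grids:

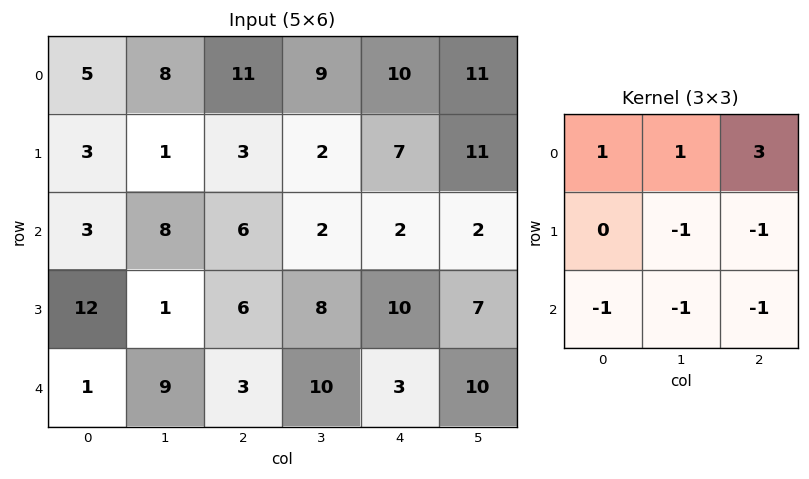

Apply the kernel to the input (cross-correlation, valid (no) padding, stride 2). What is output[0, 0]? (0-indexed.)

The receptive field on the input at this output position is [5 8 11 / 3 1 3 / 3 8 6]. Elementwise product with the kernel and sum: 5·1 + 8·1 + 11·3 + 1·-1 + 3·-1 + 3·-1 + 8·-1 + 6·-1.

25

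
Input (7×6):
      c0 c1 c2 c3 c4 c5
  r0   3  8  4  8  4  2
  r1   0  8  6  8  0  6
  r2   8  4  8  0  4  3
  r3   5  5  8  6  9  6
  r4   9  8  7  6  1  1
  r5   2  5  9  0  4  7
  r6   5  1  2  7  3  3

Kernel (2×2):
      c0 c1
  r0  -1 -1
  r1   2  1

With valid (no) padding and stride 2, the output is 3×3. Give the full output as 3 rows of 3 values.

Output[0,0]: The receptive field on the input at this output position is [3 8 / 0 8]. Elementwise product with the kernel and sum: 3·-1 + 8·-1 + 0·2 + 8·1.
Output[0,1]: The receptive field on the input at this output position is [4 8 / 6 8]. Elementwise product with the kernel and sum: 4·-1 + 8·-1 + 6·2 + 8·1.

-3 8 0
3 14 17
-8 5 13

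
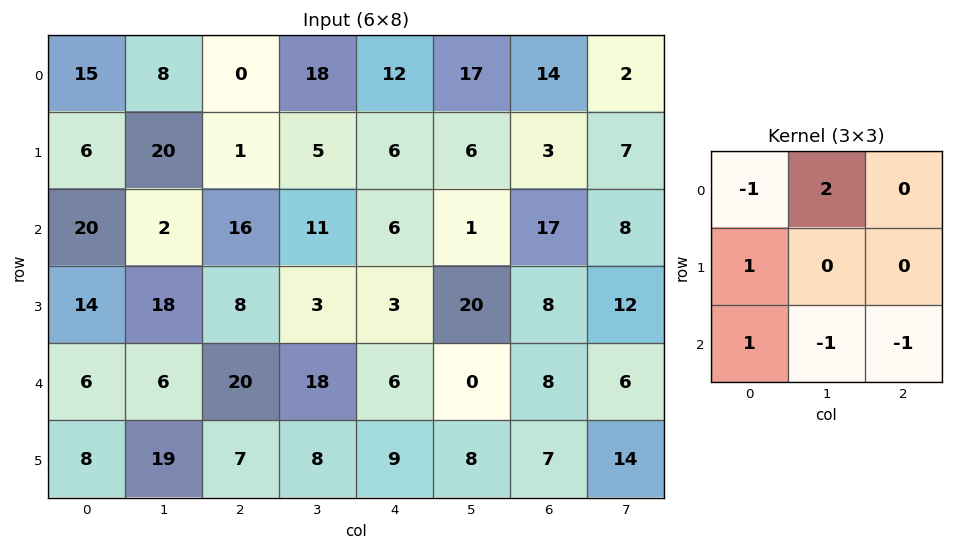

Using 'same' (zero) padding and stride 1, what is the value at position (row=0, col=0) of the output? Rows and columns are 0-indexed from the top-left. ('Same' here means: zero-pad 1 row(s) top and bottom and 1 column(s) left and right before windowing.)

The receptive field on the zero-padded input at this output position is [0 0 0 / 0 15 8 / 0 6 20]. Elementwise product with the kernel and sum: 0·-1 + 0·2 + 0·1 + 0·1 + 6·-1 + 20·-1.

-26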